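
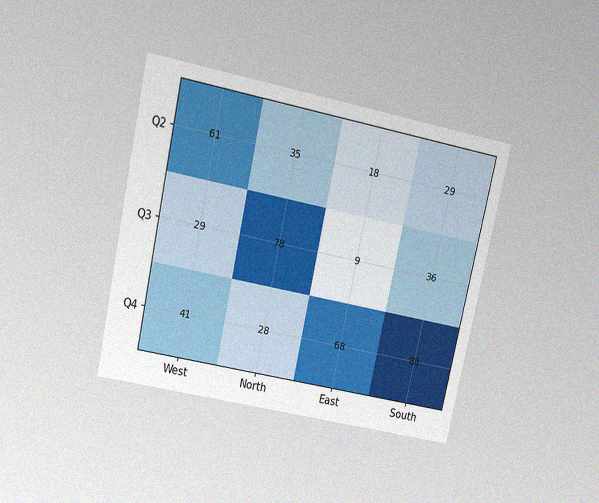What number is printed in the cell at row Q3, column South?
The chart is tilted about 12° clockwise and viewed slightly from above, with some photo noise. The (Q3, South) cell reads 36.

36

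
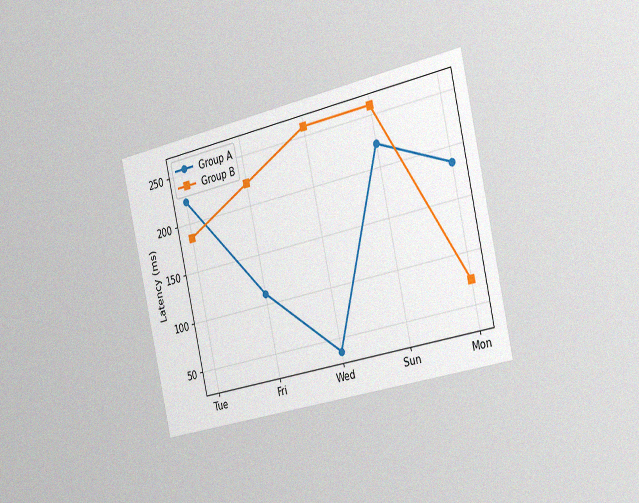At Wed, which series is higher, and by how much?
Group B, by 222ms

The chart is tilted about 13° counter-clockwise and viewed slightly from the right, with some photo noise. At Wed, Group B sits above the other line by 222ms.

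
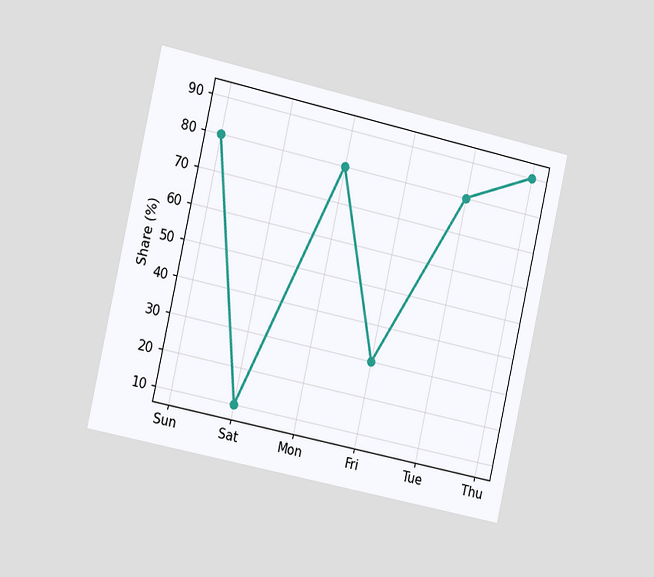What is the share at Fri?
30%

The chart is tilted about 12° clockwise and viewed slightly from the left. At Fri, the line is at 30%.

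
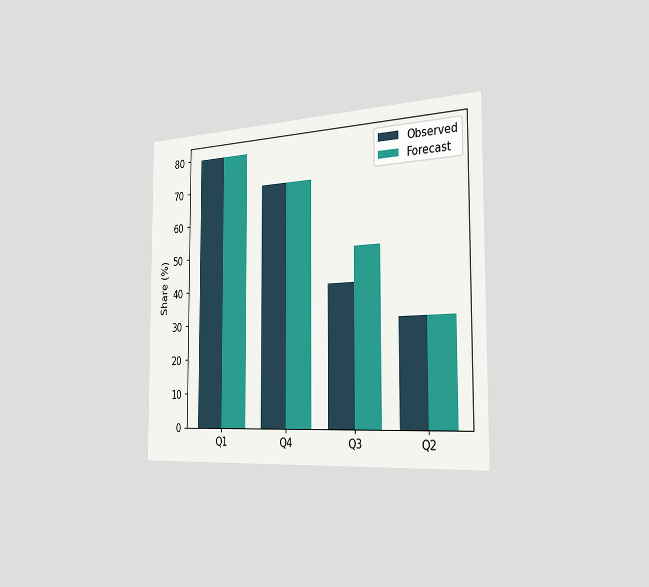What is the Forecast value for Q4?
70%

The chart is viewed slightly from the right. The Forecast bar at Q4 reaches 70% on the y-axis.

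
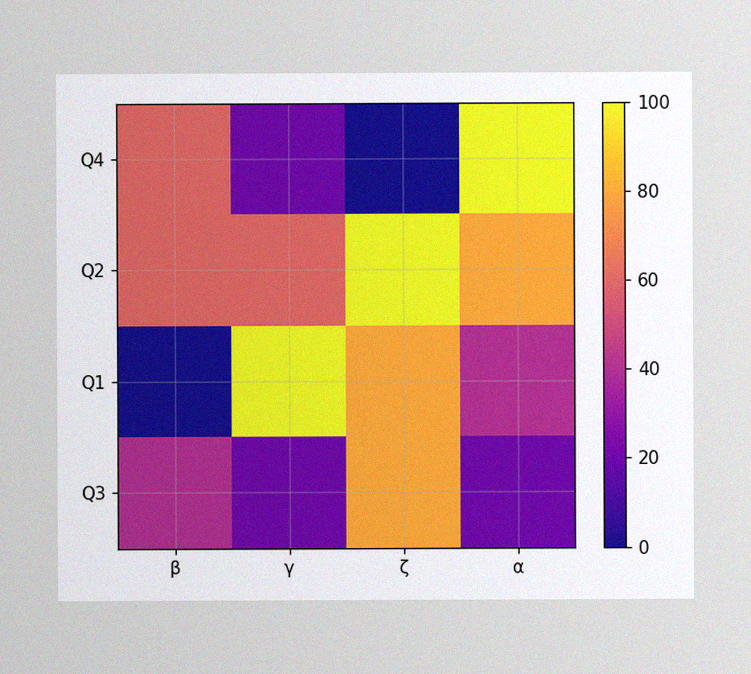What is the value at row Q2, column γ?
The image has some photo noise and uneven lighting. Matching cell (Q2, γ) against the colorbar gives 60.

60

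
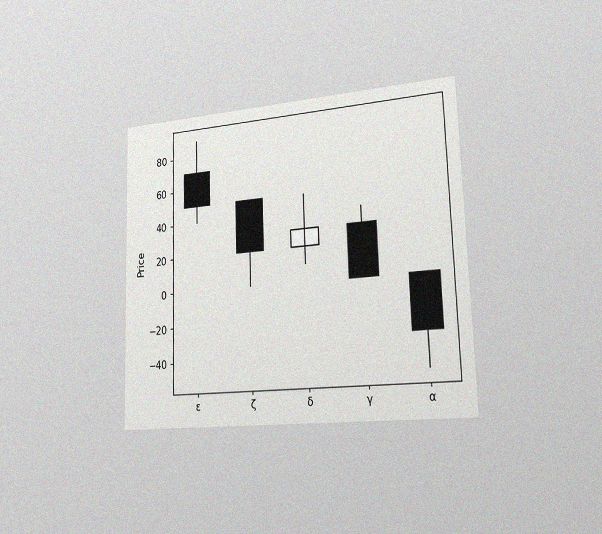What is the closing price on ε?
50

The chart is viewed slightly from the right, with some photo noise. The ε candle closes at 50.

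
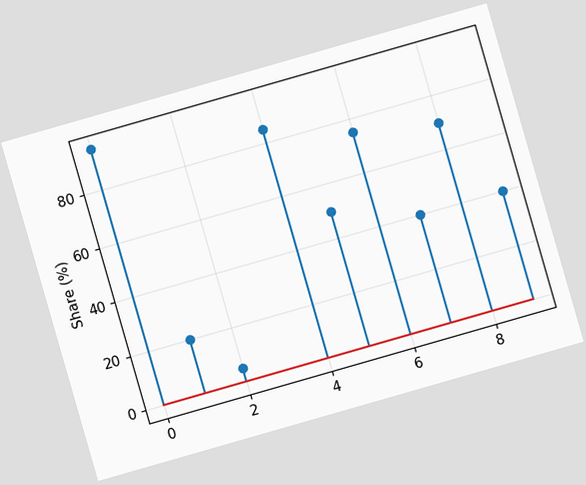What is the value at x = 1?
20%

The chart is tilted about 16° counter-clockwise. The stem at x=1 reaches 20%.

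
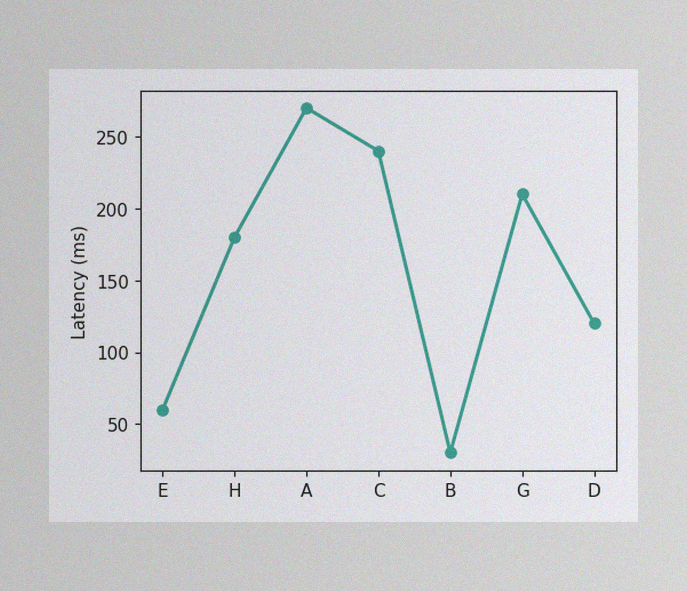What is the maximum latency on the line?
The image has some photo noise and uneven lighting. The highest point is at A, and reading across to the y-axis gives 270ms.

270ms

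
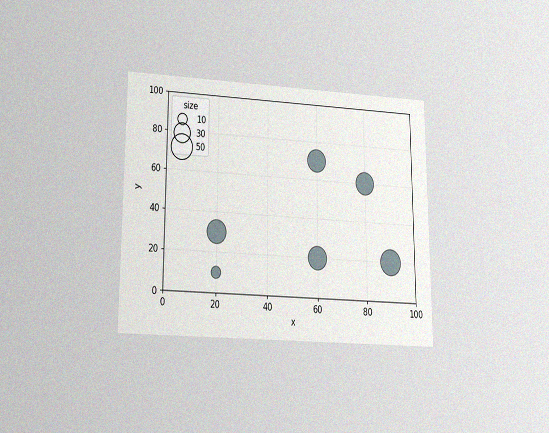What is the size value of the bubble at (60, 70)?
The chart is viewed slightly from below, with some photo noise. Matching the bubble at (60, 70) against the size legend gives 40.

40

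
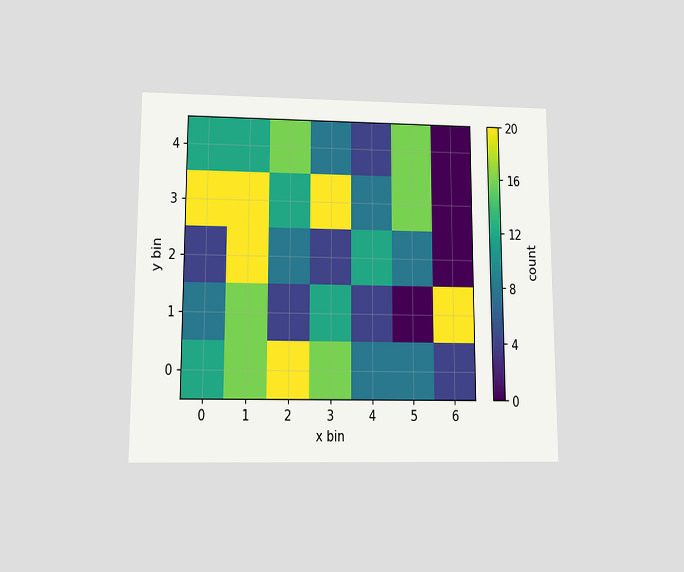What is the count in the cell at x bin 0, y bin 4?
The chart is viewed slightly from below. Matching the cell (0, 4) against the colorbar gives 12.

12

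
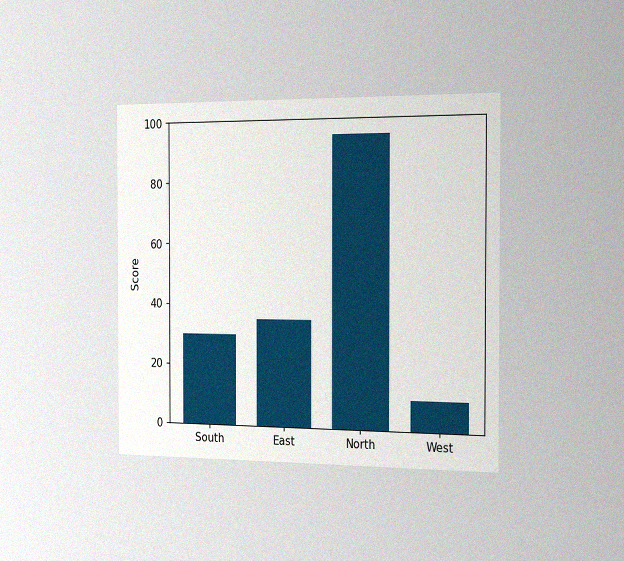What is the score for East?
35

The chart is viewed slightly from the right, with some photo noise. Reading along the chart's y-axis, the East bar reaches 35.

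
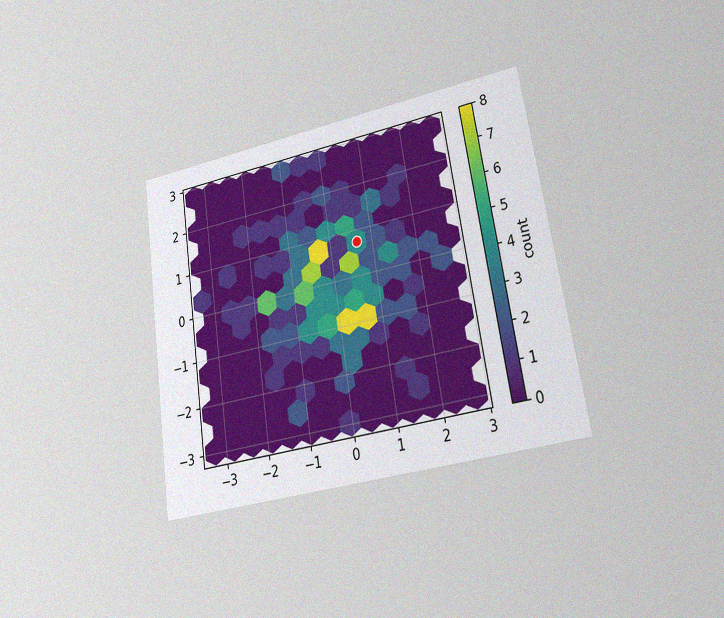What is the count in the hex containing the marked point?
The chart is tilted about 9° counter-clockwise and viewed at a slight angle, with some photo noise. The marked hex reads 4 on the colorbar.

4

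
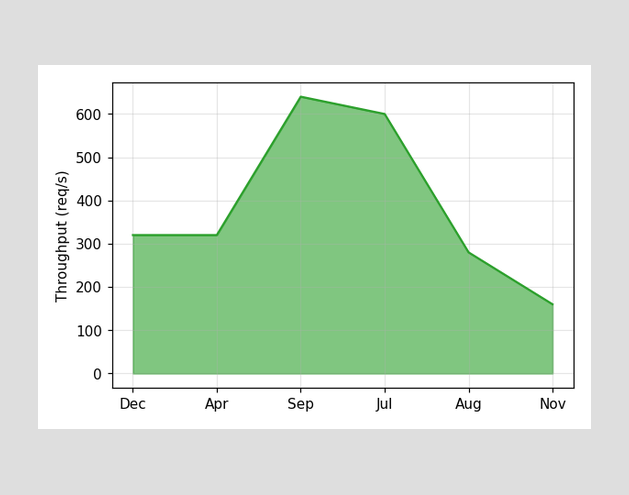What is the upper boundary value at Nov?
At Nov the upper boundary is at 160req/s.

160req/s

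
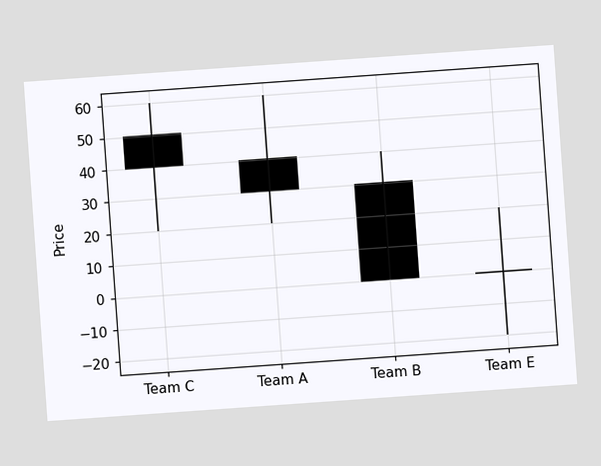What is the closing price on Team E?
The chart is tilted about 4° counter-clockwise. The Team E candle closes at 0.

0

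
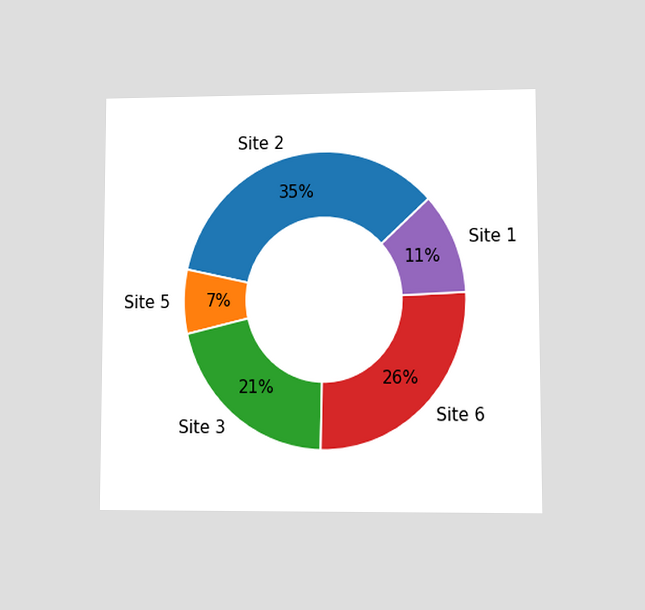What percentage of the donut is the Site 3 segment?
21%

The chart is viewed at a slight angle. The Site 3 segment takes up 21% of the ring.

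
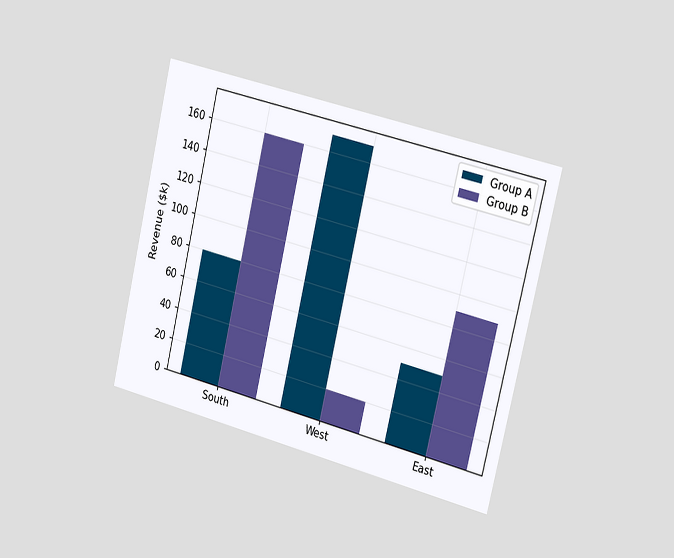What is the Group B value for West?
$20k

The chart is tilted about 13° clockwise and viewed slightly from the right. The Group B bar at West reaches $20k on the y-axis.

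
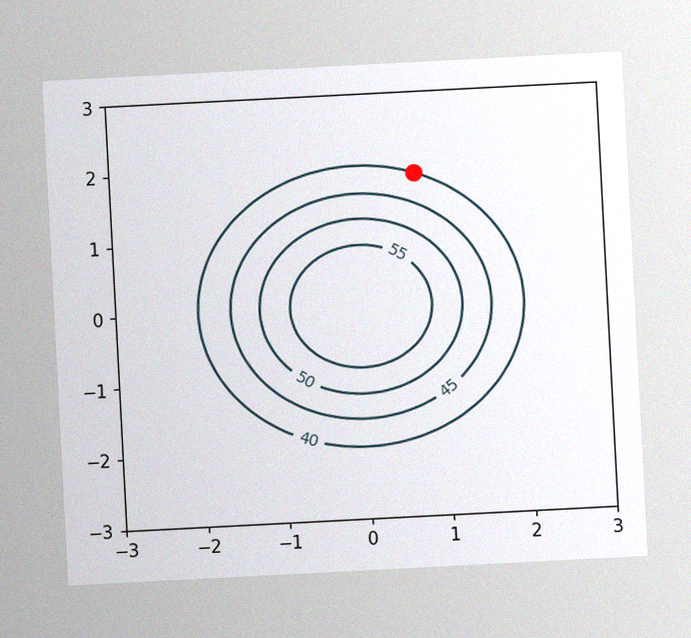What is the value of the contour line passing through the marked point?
The chart is tilted about 3° counter-clockwise, with some photo noise. The marked point sits on the contour labelled 40.

40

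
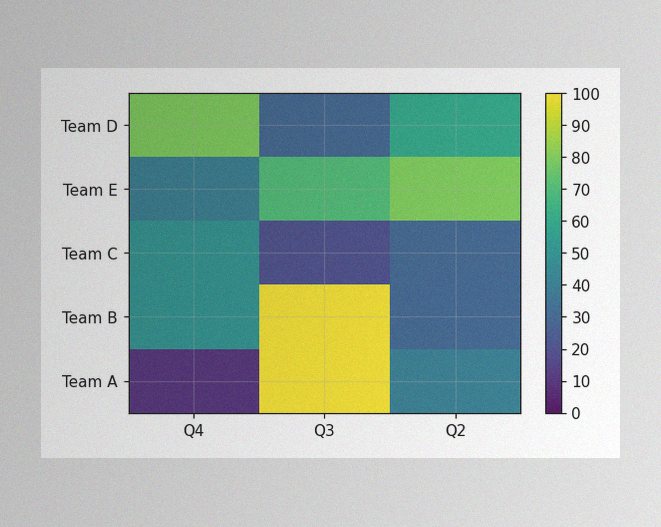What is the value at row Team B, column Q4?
The image has some photo noise and uneven lighting. Matching cell (Team B, Q4) against the colorbar gives 50.

50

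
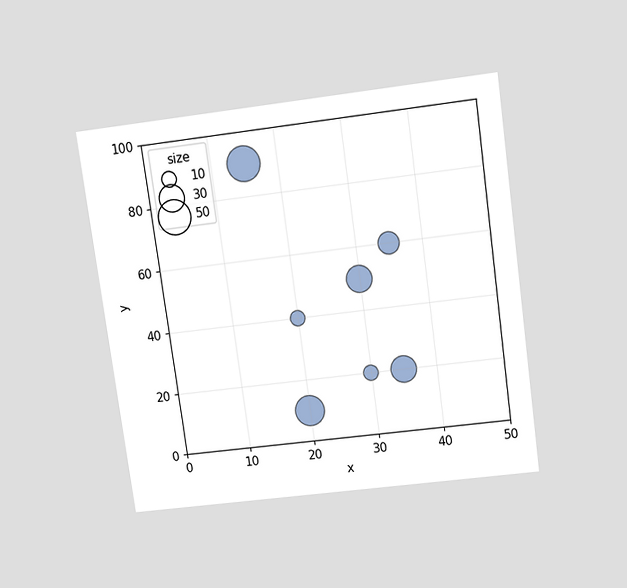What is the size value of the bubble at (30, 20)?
The chart is tilted about 8° counter-clockwise and viewed slightly from above. Matching the bubble at (30, 20) against the size legend gives 10.

10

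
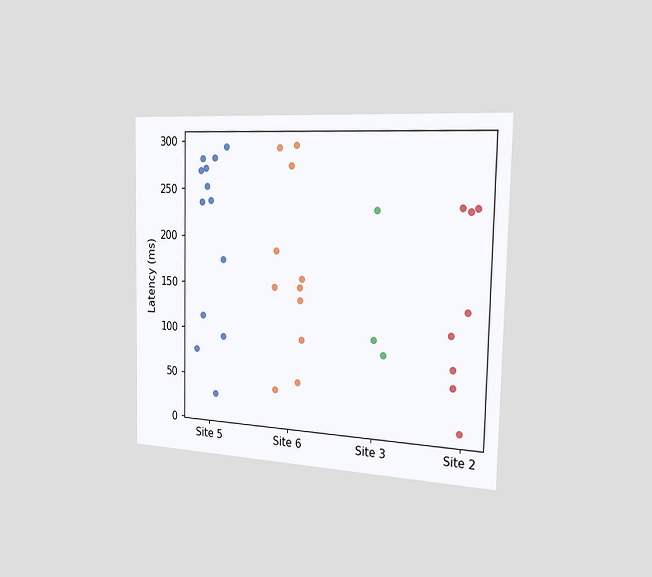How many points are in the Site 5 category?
The chart is viewed slightly from the right. Counting the markers in the Site 5 column gives 13.

13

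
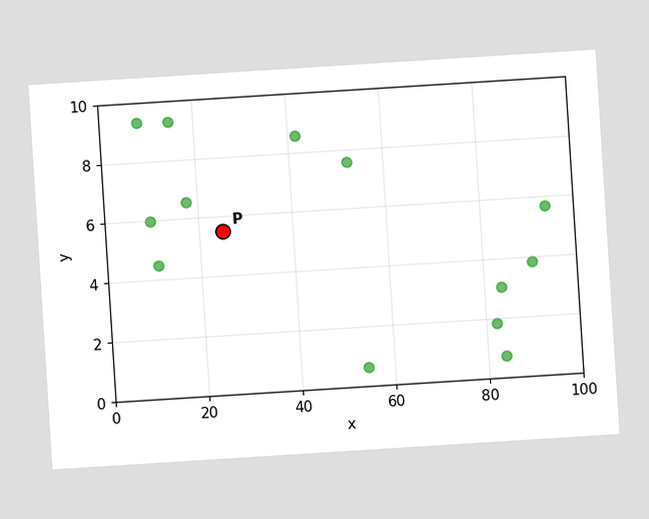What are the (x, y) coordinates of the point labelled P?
The chart is tilted about 4° counter-clockwise. Following the gridlines from P to each axis, P sits at (25, 5.5).

(25, 5.5)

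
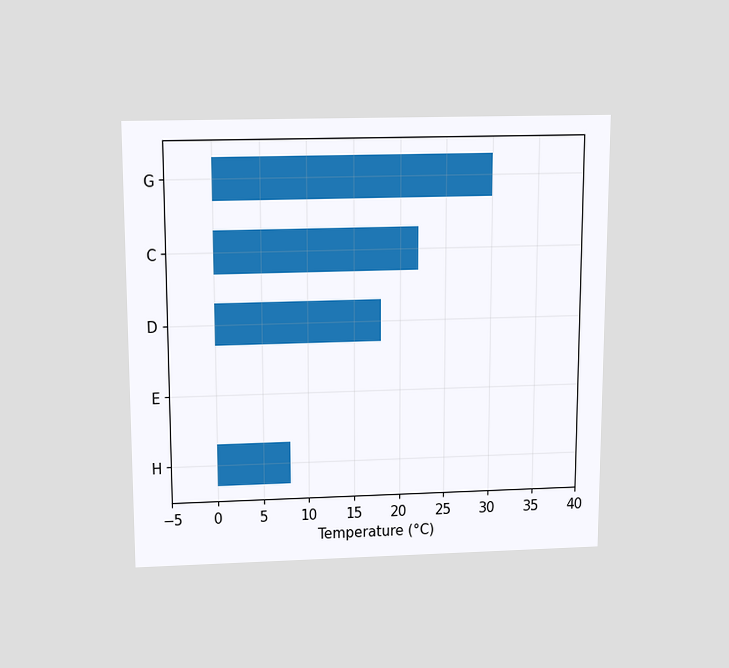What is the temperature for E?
The chart is viewed slightly from above. Reading along the chart's x-axis, the E bar reaches 0°C.

0°C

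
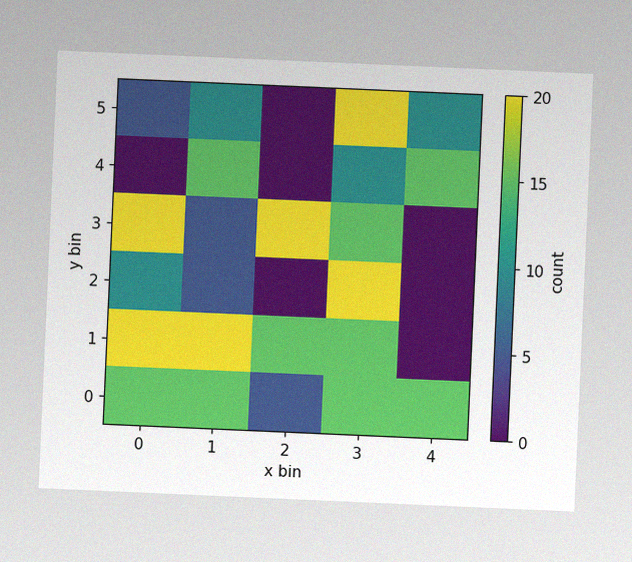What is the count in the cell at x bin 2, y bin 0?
5

The chart is tilted about 3° clockwise, with some photo noise. Matching the cell (2, 0) against the colorbar gives 5.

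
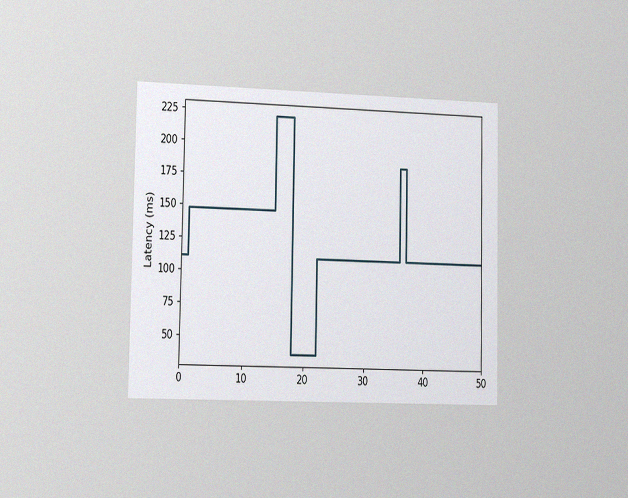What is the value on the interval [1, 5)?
The chart is viewed slightly from the left, with some photo noise. On [1, 5) the step sits at 148ms.

148ms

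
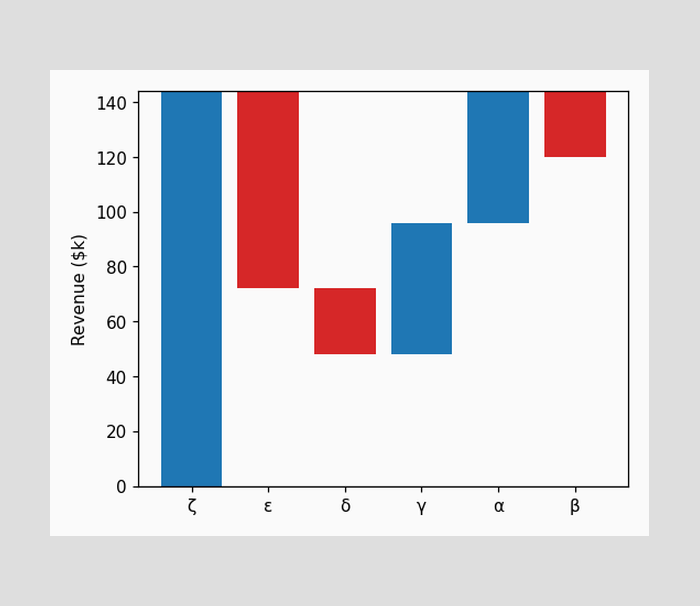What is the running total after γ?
After γ the running total reaches $96k.

$96k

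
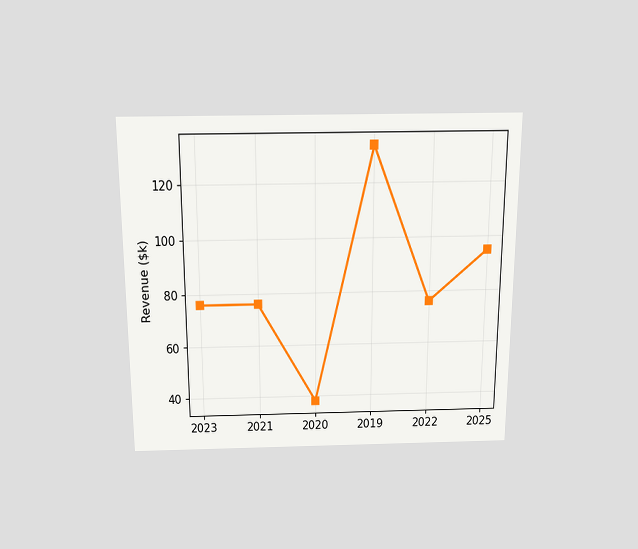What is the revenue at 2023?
The chart is viewed slightly from above. At 2023, the line is at $76k.

$76k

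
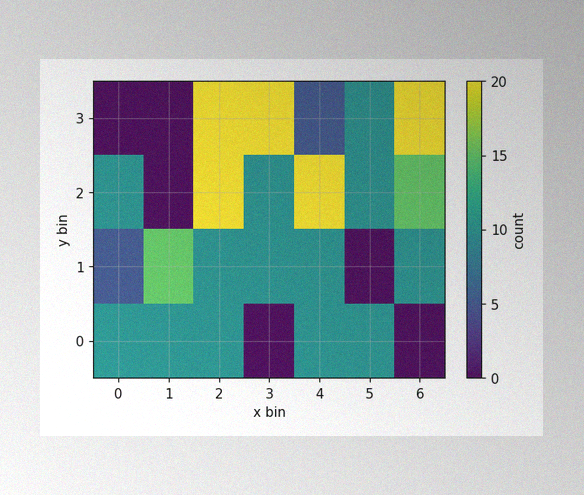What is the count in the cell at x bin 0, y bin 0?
10

The image has some photo noise and uneven lighting. Matching the cell (0, 0) against the colorbar gives 10.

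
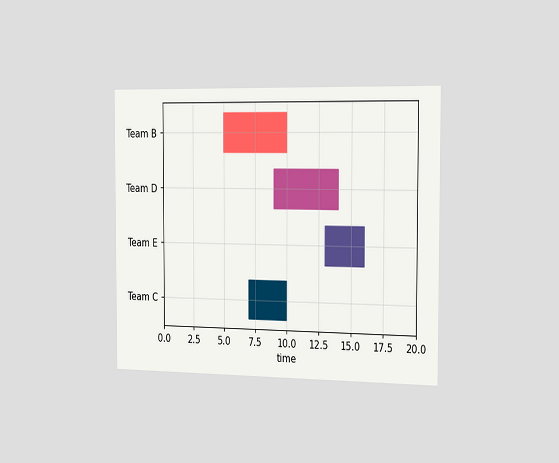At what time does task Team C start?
The chart is viewed slightly from the right. The Team C bar begins at t=7.

7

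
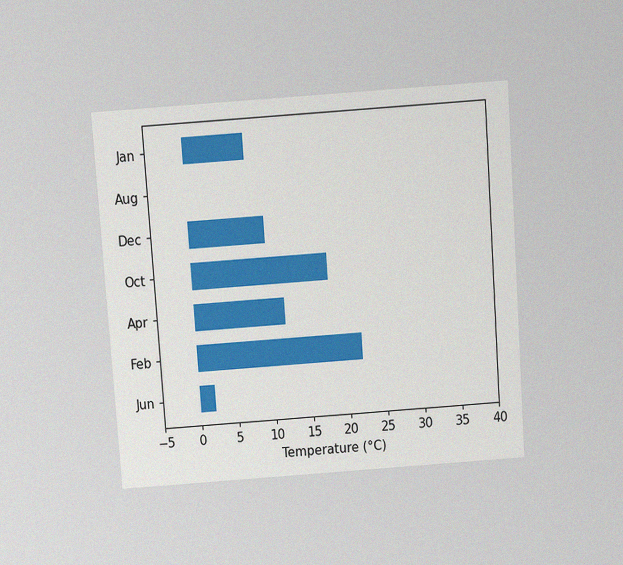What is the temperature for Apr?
12°C

The chart is tilted about 4° counter-clockwise and viewed slightly from above, with some photo noise. Reading along the chart's x-axis, the Apr bar reaches 12°C.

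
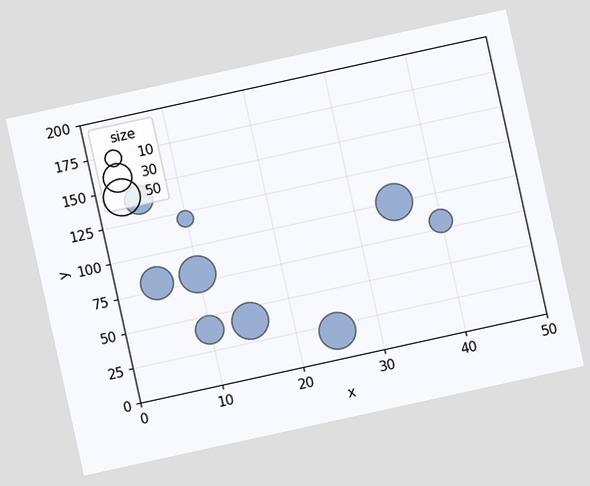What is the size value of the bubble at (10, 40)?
30

The chart is tilted about 12° counter-clockwise. Matching the bubble at (10, 40) against the size legend gives 30.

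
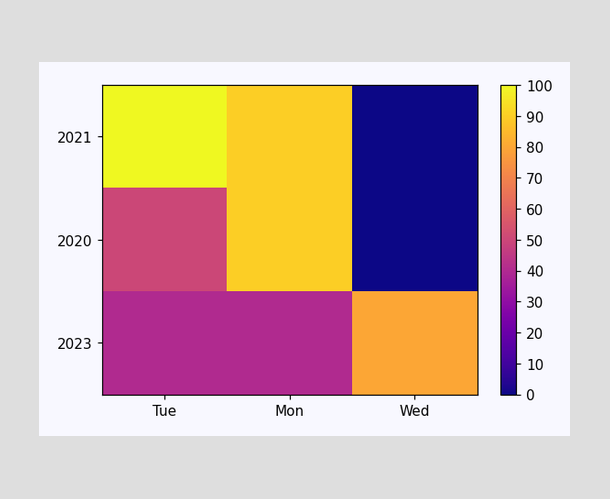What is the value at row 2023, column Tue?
Matching cell (2023, Tue) against the colorbar gives 40.

40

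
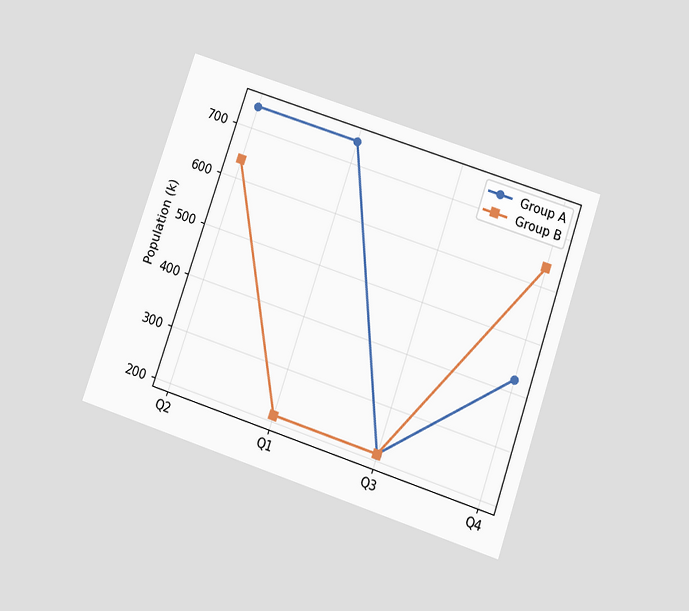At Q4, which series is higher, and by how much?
The chart is tilted about 19° clockwise and viewed slightly from below. At Q4, Group B sits above the other line by 212k.

Group B, by 212k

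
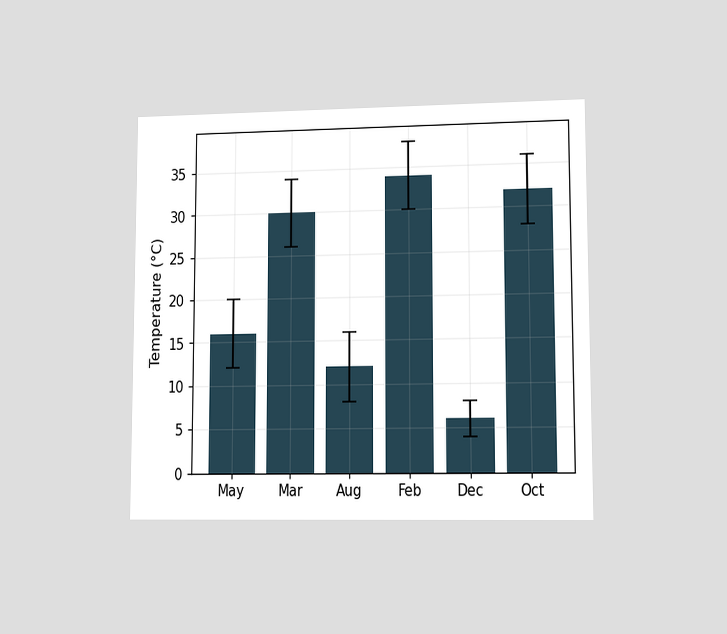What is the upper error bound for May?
20°C

The chart is viewed at a slight angle. The May bar's upper whisker reaches 20°C.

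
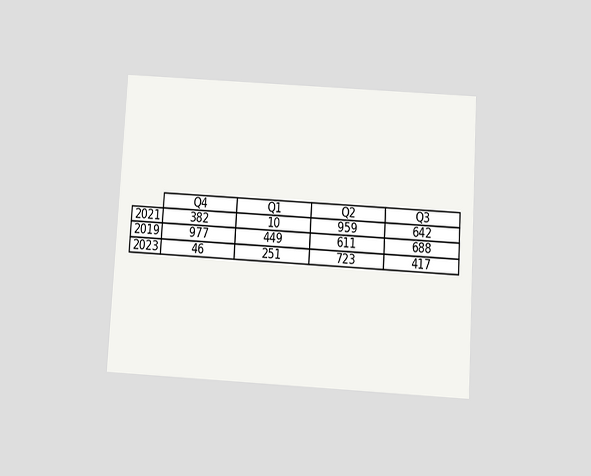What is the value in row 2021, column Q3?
The chart is tilted about 3° clockwise and viewed slightly from below. The (2021, Q3) cell reads 642.

642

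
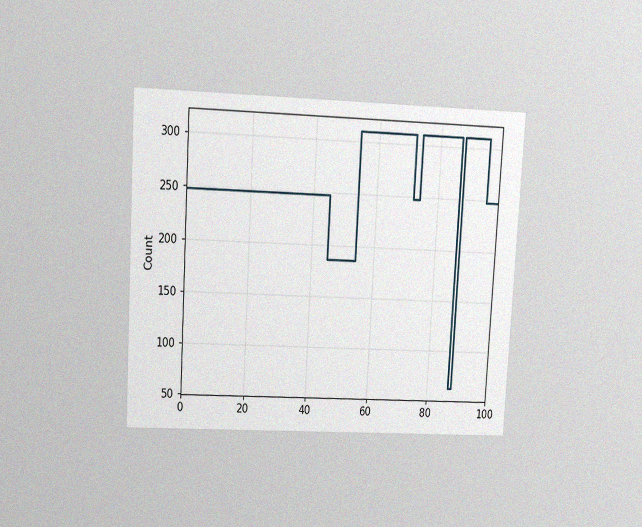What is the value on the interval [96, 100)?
The chart is tilted about 3° clockwise and viewed at a slight angle, with some photo noise. On [96, 100) the step sits at 248.

248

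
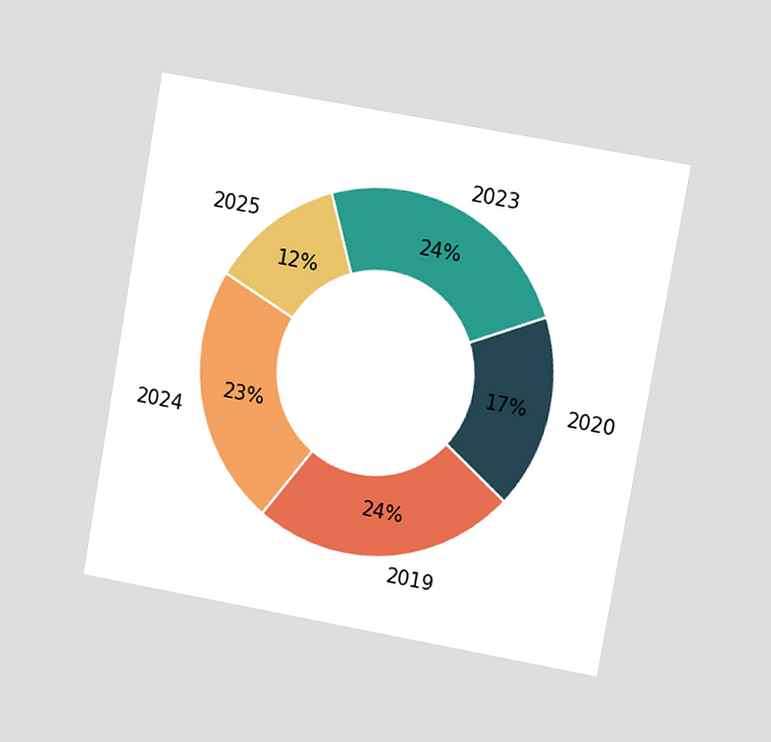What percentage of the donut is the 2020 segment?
17%

The chart is tilted about 10° clockwise and viewed at a slight angle. The 2020 segment takes up 17% of the ring.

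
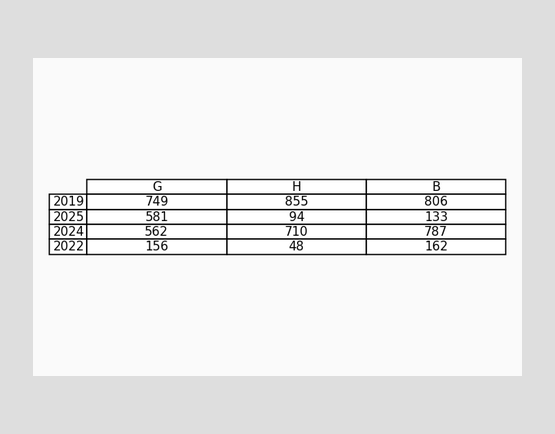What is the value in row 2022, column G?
156

The (2022, G) cell reads 156.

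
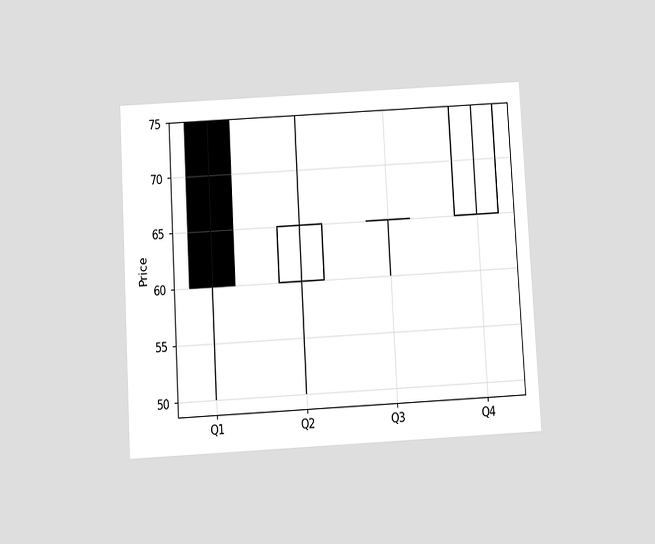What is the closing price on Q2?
The chart is tilted about 3° counter-clockwise and viewed slightly from below. The Q2 candle closes at 65.

65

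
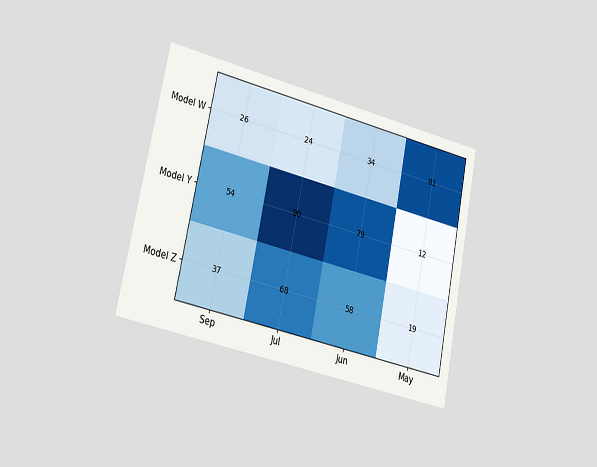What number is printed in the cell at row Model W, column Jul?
24

The chart is tilted about 12° clockwise and viewed slightly from the left. The (Model W, Jul) cell reads 24.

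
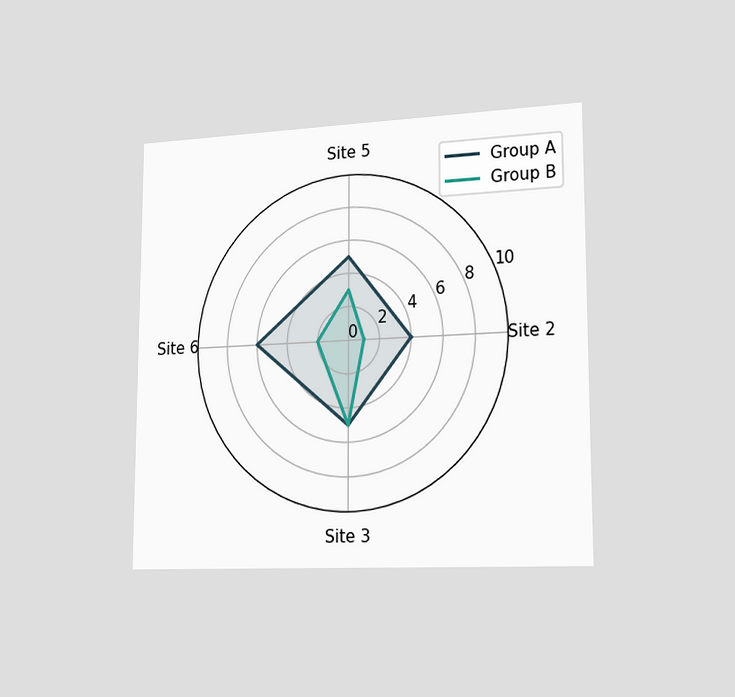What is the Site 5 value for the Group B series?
3

The chart is viewed slightly from the right. On the Site 5 axis, Group B reaches 3.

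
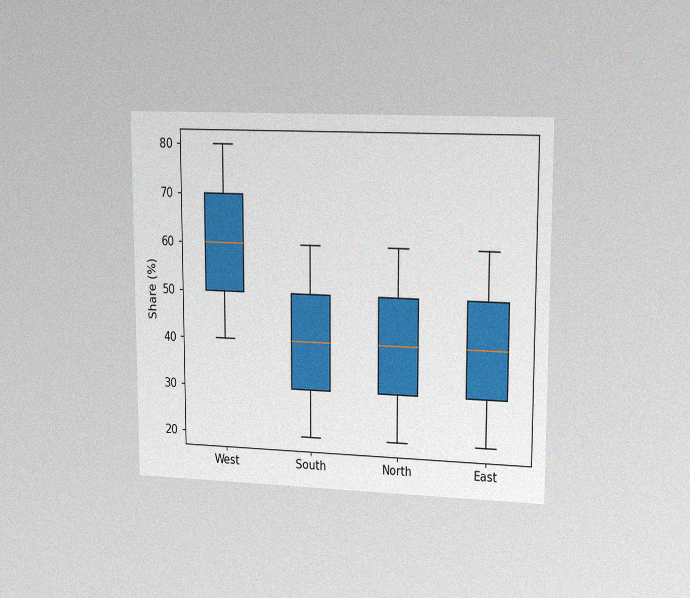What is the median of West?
60%

The chart is viewed slightly from the right, with some photo noise. The median line in the West box sits at 60%.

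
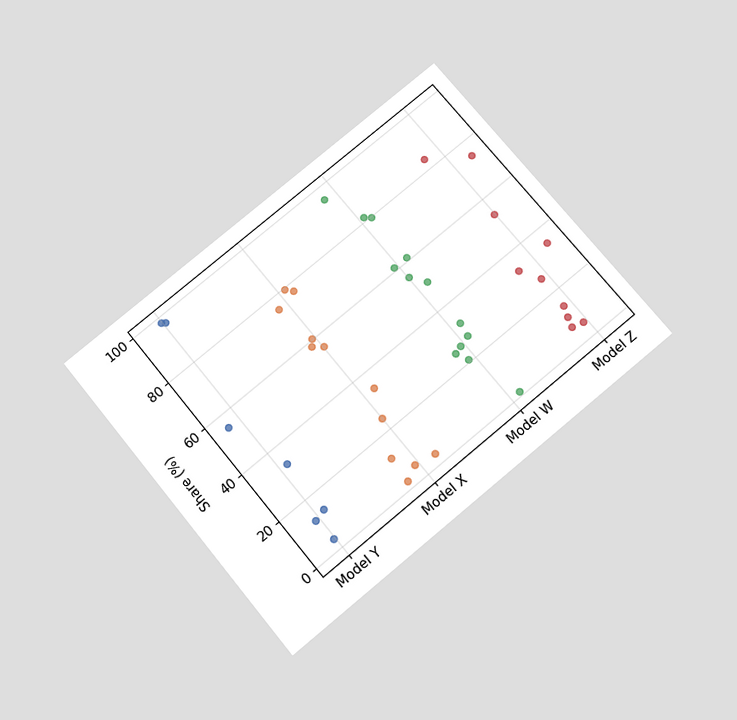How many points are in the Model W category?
13

The chart is tilted about 39° counter-clockwise and viewed slightly from below. Counting the markers in the Model W column gives 13.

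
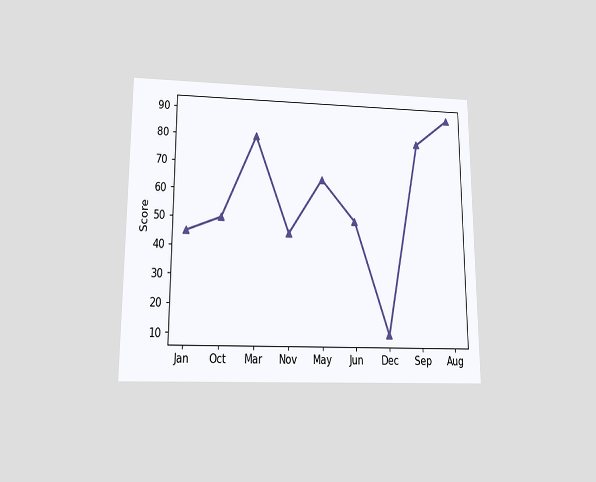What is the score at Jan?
The chart is viewed slightly from below. At Jan, the line is at 45.

45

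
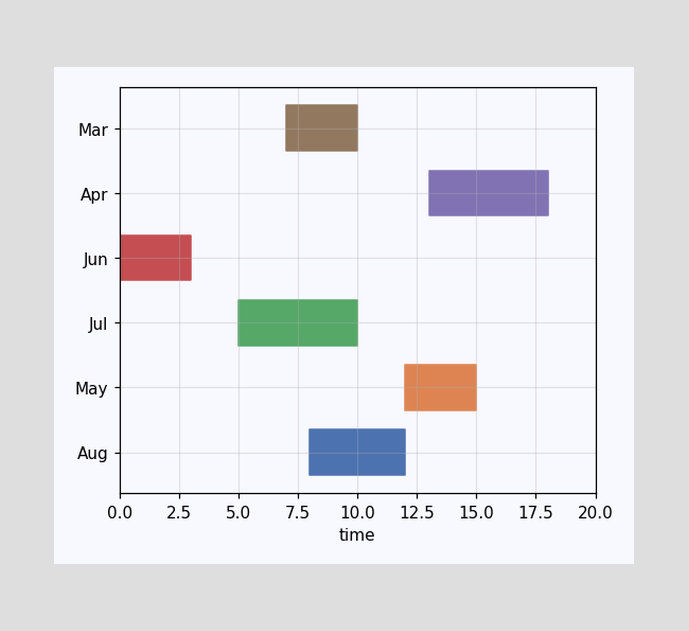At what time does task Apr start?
13

The Apr bar begins at t=13.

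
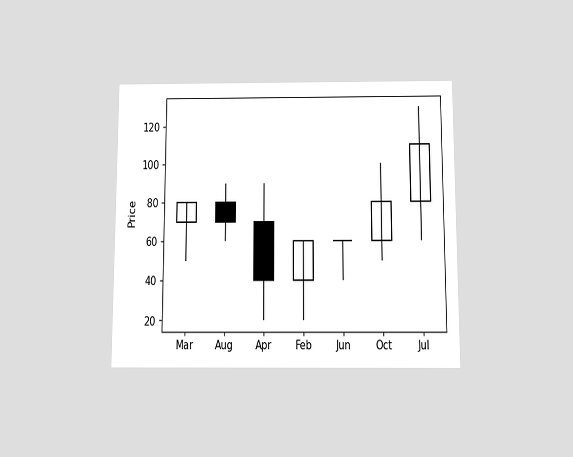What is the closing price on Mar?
80

The chart is viewed slightly from below. The Mar candle closes at 80.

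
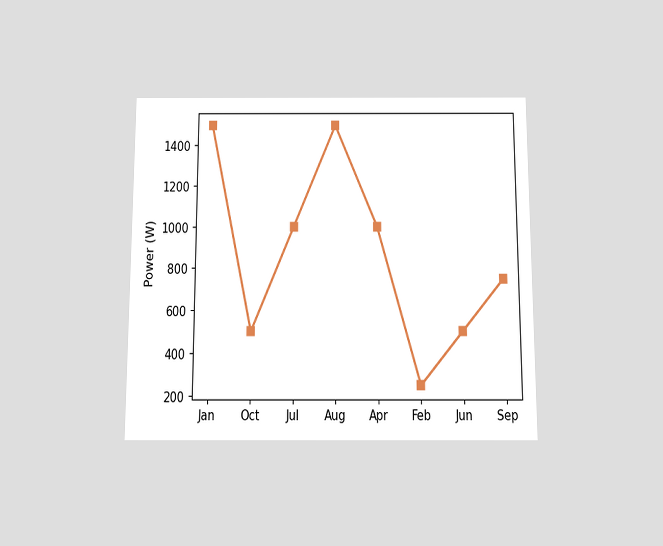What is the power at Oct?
The chart is viewed slightly from below. At Oct, the line is at 500W.

500W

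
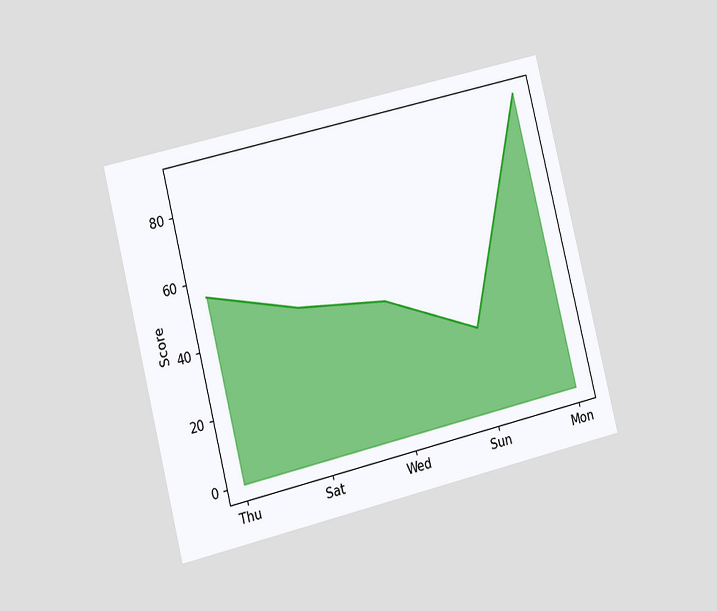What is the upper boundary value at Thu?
55

The chart is tilted about 14° counter-clockwise and viewed slightly from the left. At Thu the upper boundary is at 55.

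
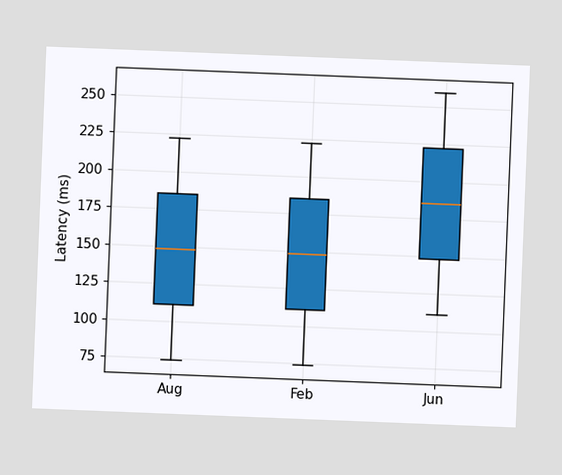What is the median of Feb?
The chart is tilted about 2° clockwise. The median line in the Feb box sits at 148ms.

148ms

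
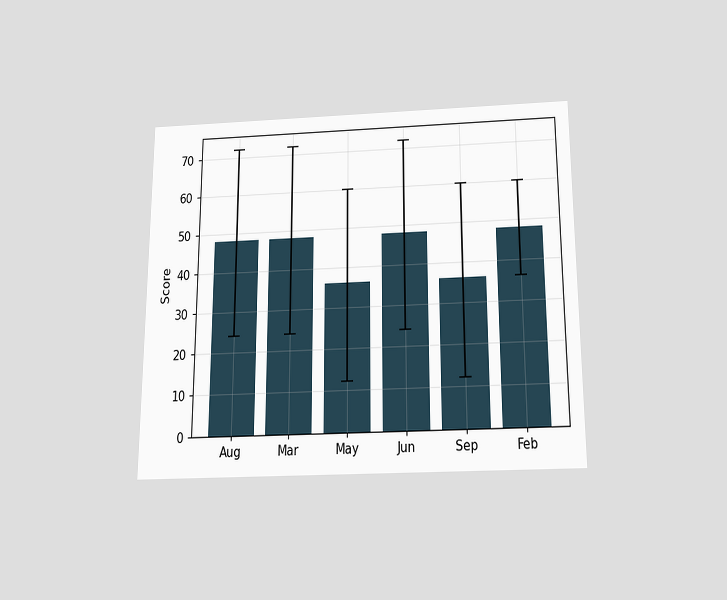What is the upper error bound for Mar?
The chart is viewed slightly from below. The Mar bar's upper whisker reaches 72.

72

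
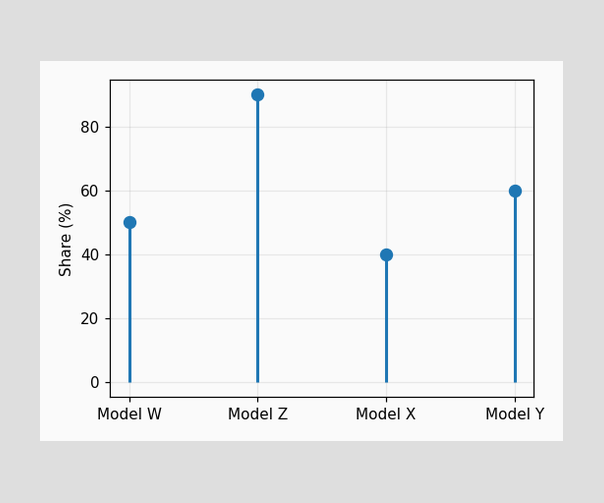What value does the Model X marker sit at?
40%

The Model X marker sits at 40%.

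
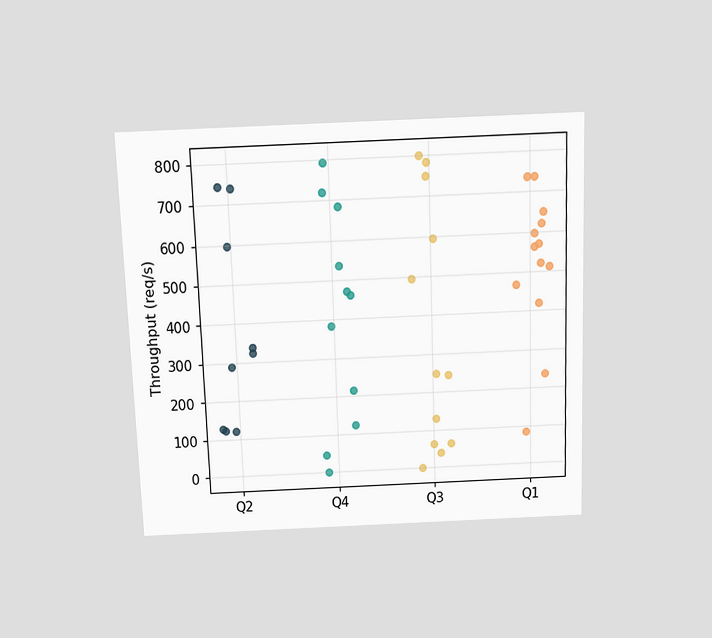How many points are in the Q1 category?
The chart is tilted about 2° counter-clockwise and viewed slightly from above. Counting the markers in the Q1 column gives 13.

13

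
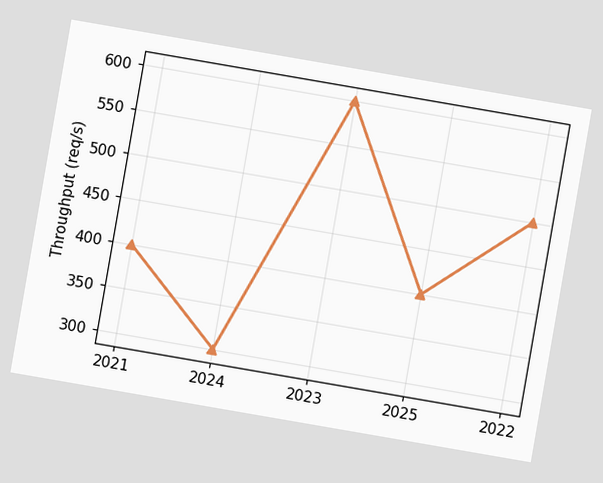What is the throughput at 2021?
The chart is tilted about 10° clockwise. At 2021, the line is at 400req/s.

400req/s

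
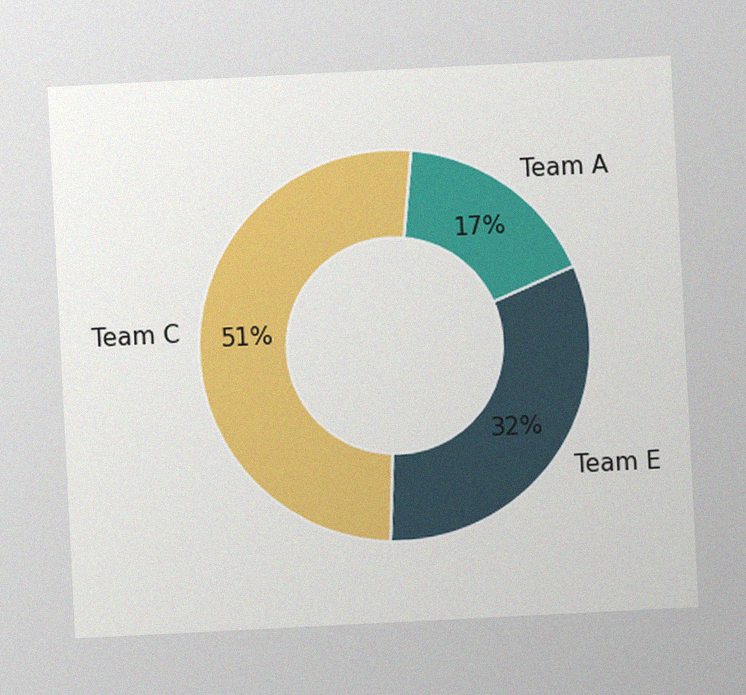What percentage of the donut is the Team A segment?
17%

The chart is tilted about 3° counter-clockwise, with some photo noise. The Team A segment takes up 17% of the ring.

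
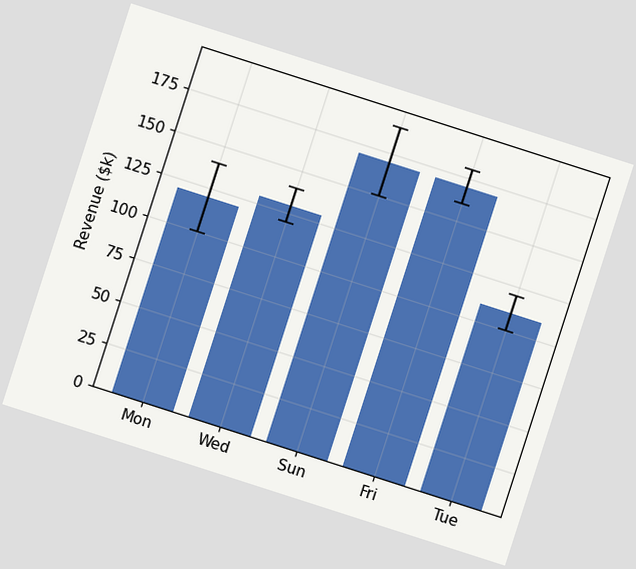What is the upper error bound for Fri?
$180k

The chart is tilted about 18° clockwise. The Fri bar's upper whisker reaches $180k.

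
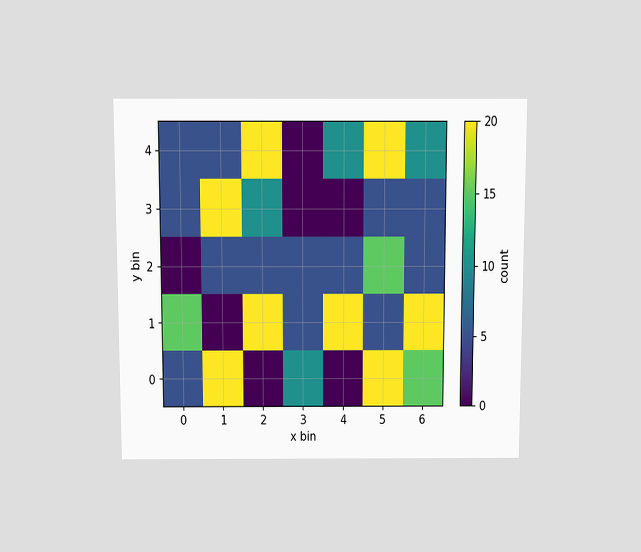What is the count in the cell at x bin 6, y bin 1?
The chart is viewed slightly from above. Matching the cell (6, 1) against the colorbar gives 20.

20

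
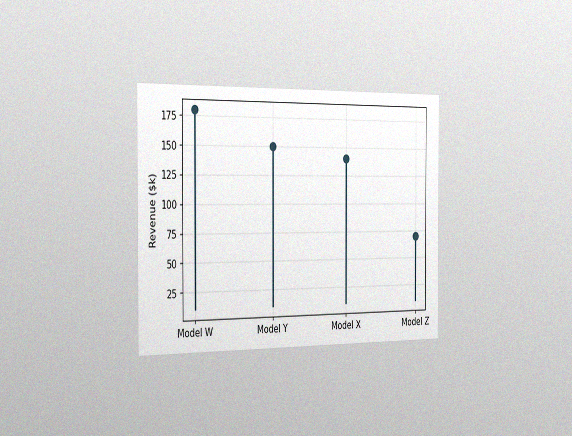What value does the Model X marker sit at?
The chart is viewed slightly from the left, with some photo noise. The Model X marker sits at $140k.

$140k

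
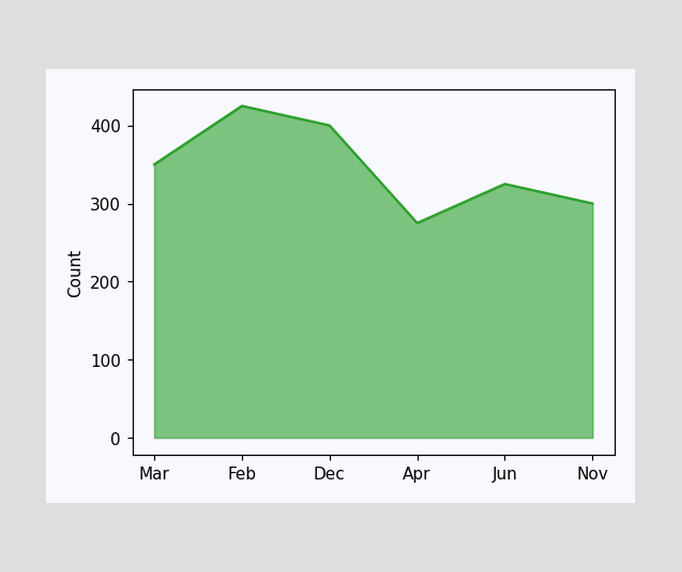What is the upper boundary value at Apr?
275

At Apr the upper boundary is at 275.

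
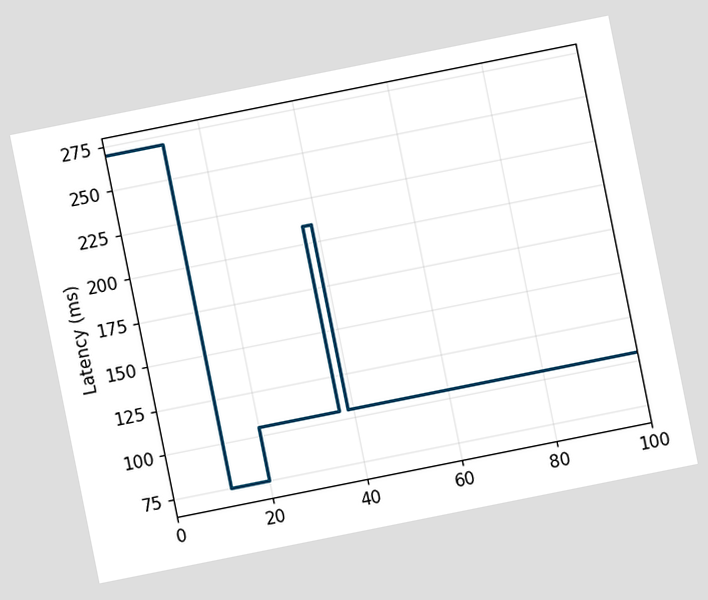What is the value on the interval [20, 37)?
105ms

The chart is tilted about 11° counter-clockwise. On [20, 37) the step sits at 105ms.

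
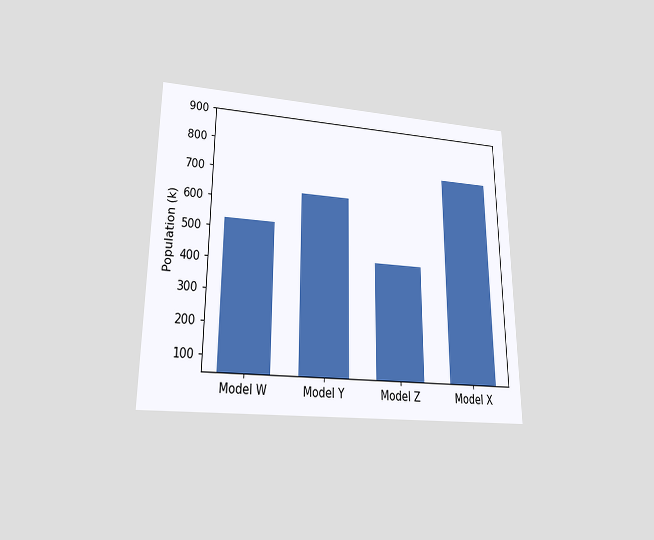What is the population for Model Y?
636k

The chart is viewed slightly from below. Reading along the chart's y-axis, the Model Y bar reaches 636k.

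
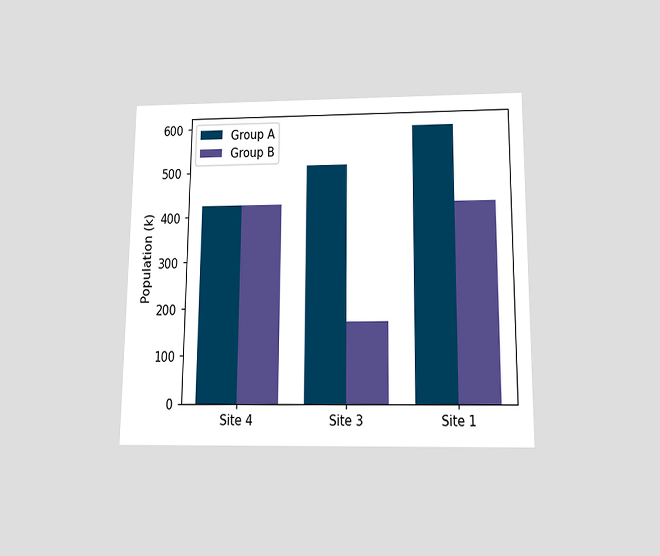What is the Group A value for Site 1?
The chart is viewed slightly from below. The Group A bar at Site 1 reaches 595k on the y-axis.

595k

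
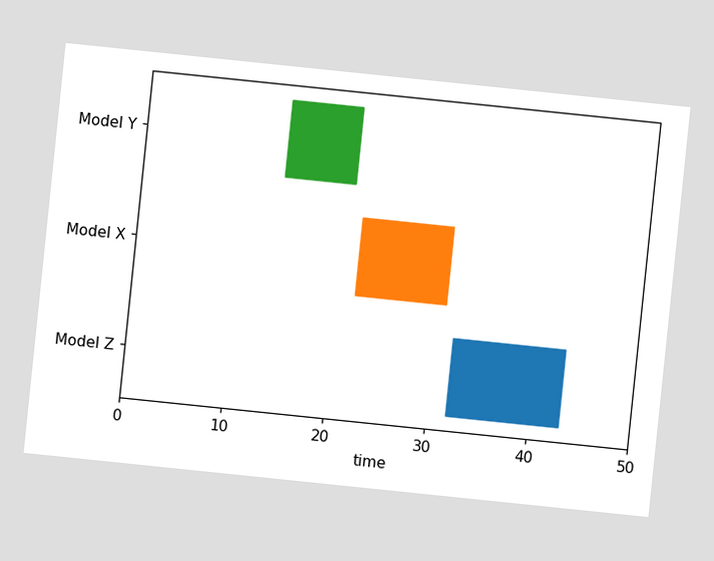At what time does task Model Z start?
32

The chart is tilted about 6° clockwise. The Model Z bar begins at t=32.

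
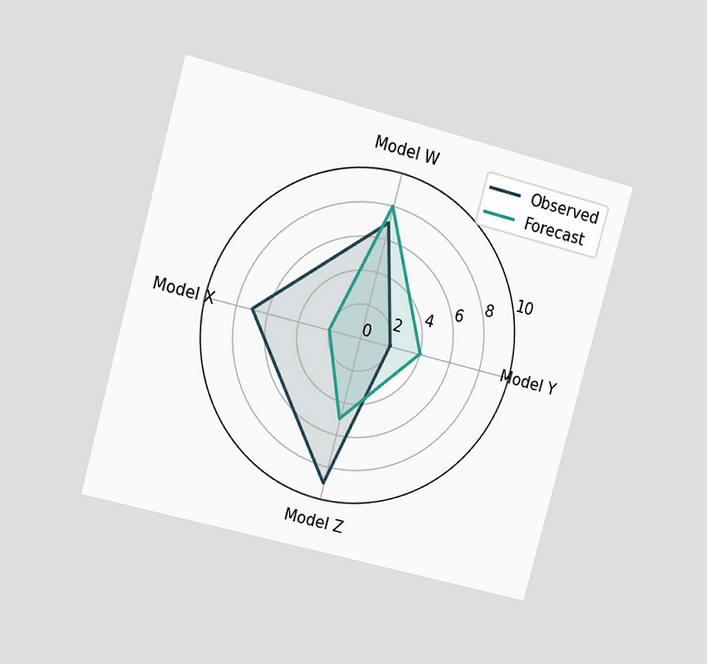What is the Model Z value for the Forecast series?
The chart is tilted about 15° clockwise and viewed at a slight angle. On the Model Z axis, Forecast reaches 5.

5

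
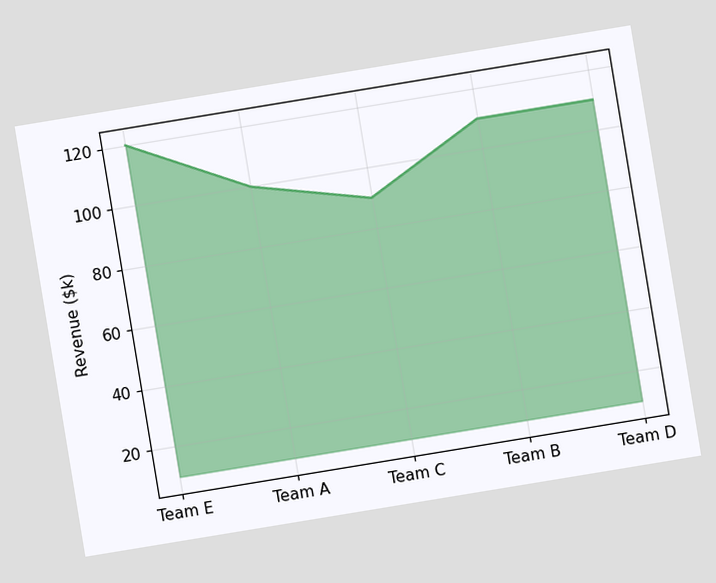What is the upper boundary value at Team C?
The chart is tilted about 9° counter-clockwise. At Team C the upper boundary is at $90k.

$90k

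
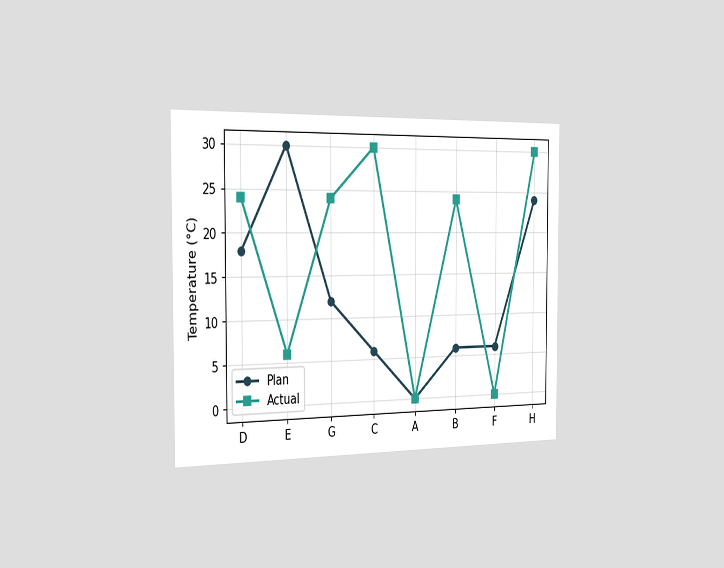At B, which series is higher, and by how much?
Actual, by 18°C

The chart is viewed slightly from the left. At B, Actual sits above the other line by 18°C.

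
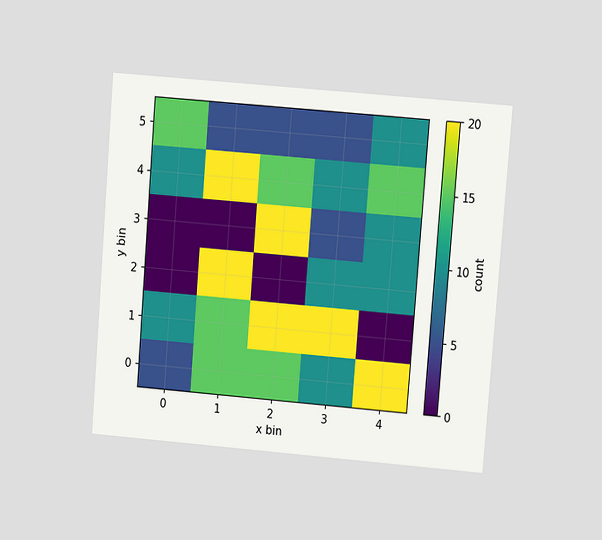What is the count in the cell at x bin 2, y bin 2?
0

The chart is tilted about 4° clockwise and viewed at a slight angle. Matching the cell (2, 2) against the colorbar gives 0.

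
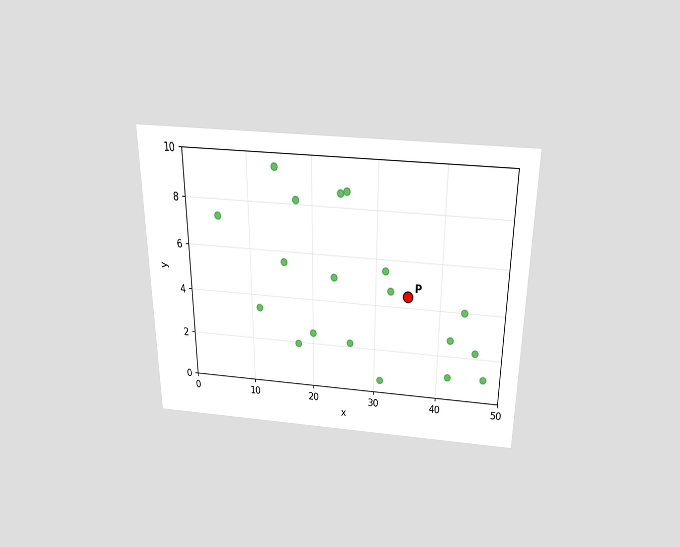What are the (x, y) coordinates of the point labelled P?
The chart is viewed slightly from above. Following the gridlines from P to each axis, P sits at (35, 4.5).

(35, 4.5)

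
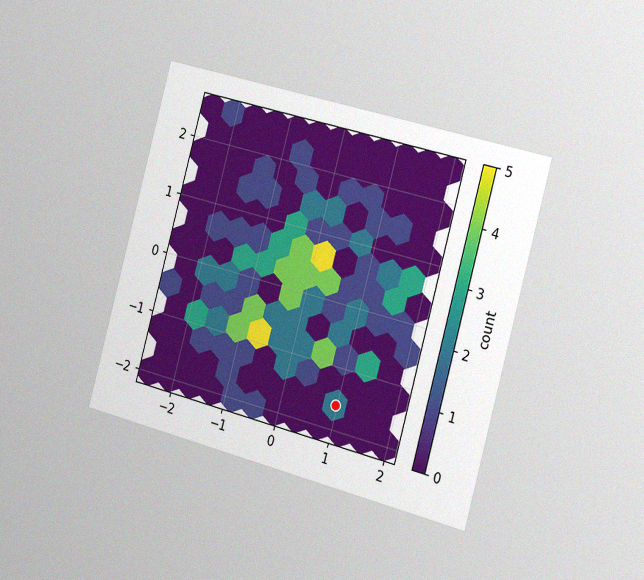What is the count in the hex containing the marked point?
2

The chart is tilted about 15° clockwise and viewed slightly from the right, with some photo noise. The marked hex reads 2 on the colorbar.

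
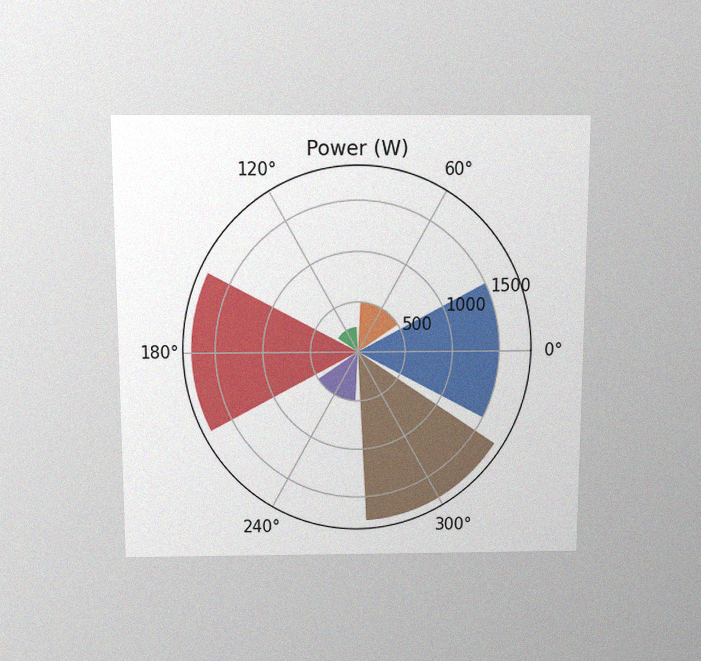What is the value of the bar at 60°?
The chart is viewed slightly from above, with some photo noise. The bar at 60° reaches 500W on the radial axis.

500W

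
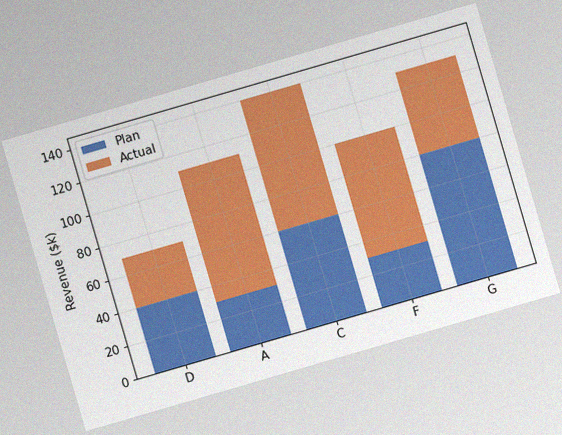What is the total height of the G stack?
The chart is tilted about 16° counter-clockwise, with some photo noise. The G stack's top reaches $130k on the y-axis.

$130k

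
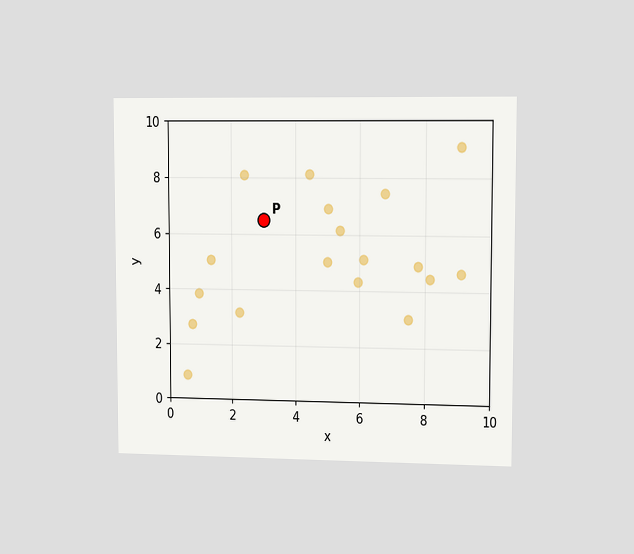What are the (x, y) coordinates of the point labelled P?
(3, 6.5)

The chart is viewed slightly from the right. Following the gridlines from P to each axis, P sits at (3, 6.5).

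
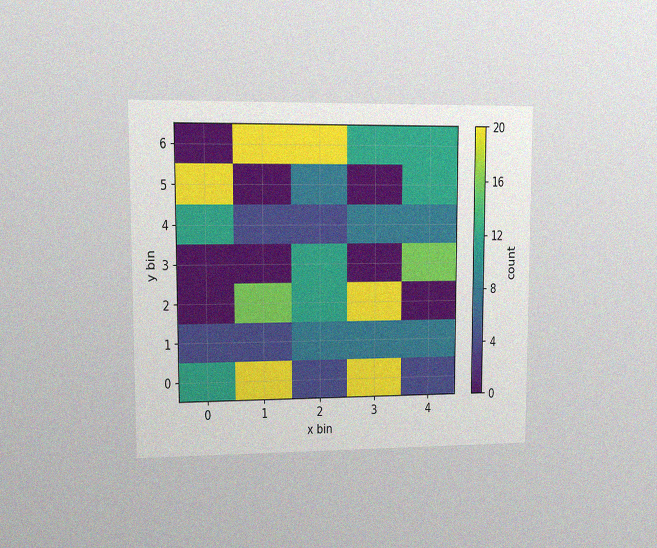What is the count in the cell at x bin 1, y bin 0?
20

The chart is viewed at a slight angle, with some photo noise. Matching the cell (1, 0) against the colorbar gives 20.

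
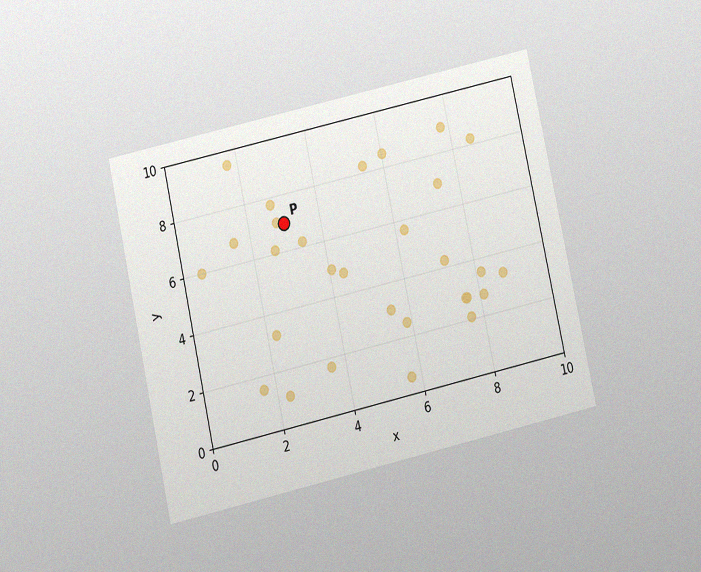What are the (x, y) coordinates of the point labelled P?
(3, 7)

The chart is tilted about 13° counter-clockwise and viewed slightly from below, with some photo noise. Following the gridlines from P to each axis, P sits at (3, 7).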